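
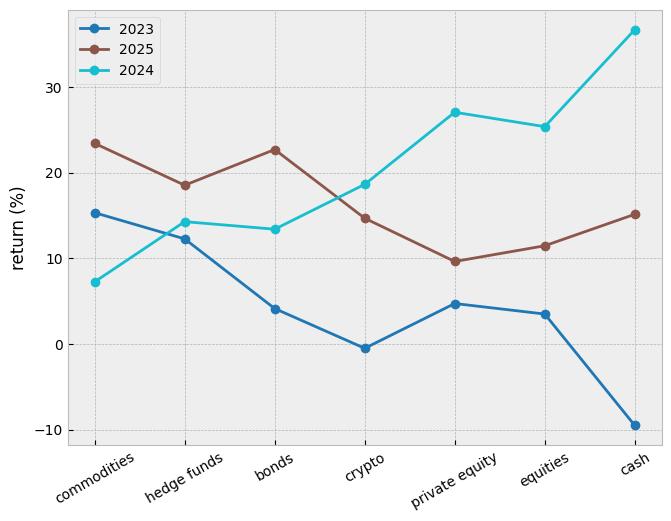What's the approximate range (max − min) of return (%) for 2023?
Max commodities ≈ 15, min cash ≈ -10; range ≈ 25.

≈ 25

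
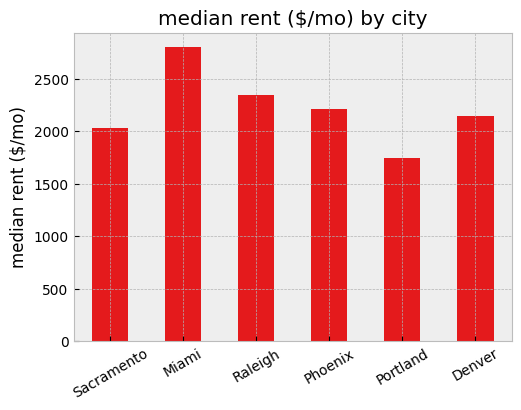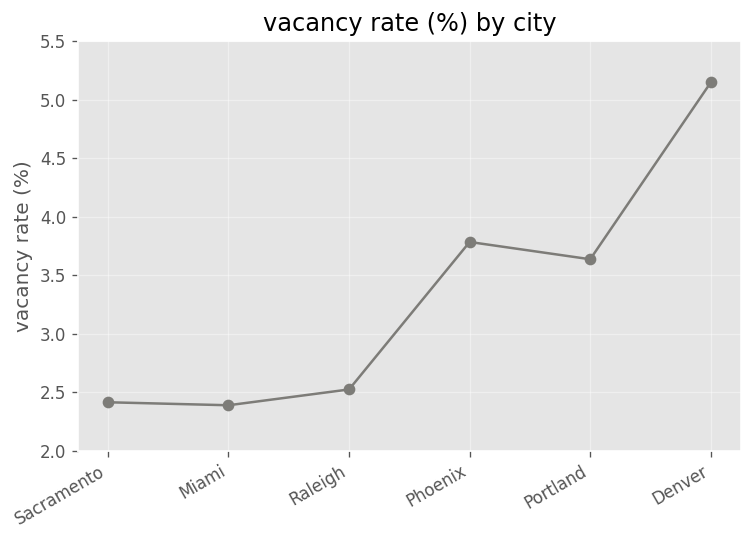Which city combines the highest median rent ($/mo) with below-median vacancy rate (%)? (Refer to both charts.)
Miami

Chart 2 median vacancy rate (%) ≈ 3; below-median cities: Sacramento, Miami, Raleigh. Among those, Miami has the highest median rent ($/mo) (≈ 3000).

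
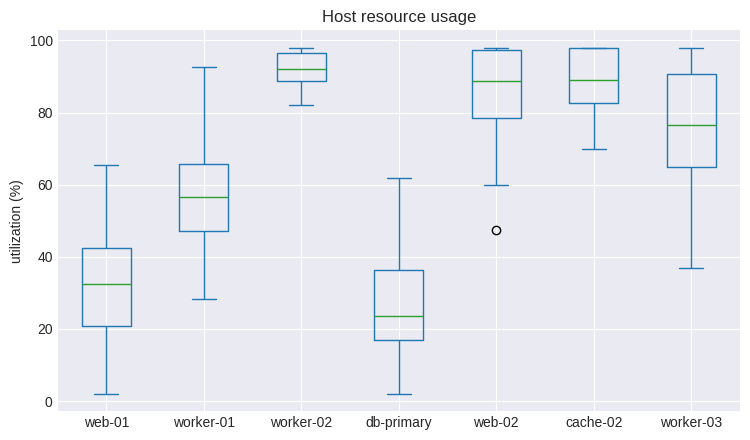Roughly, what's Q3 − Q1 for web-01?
Q3 ≈ 40, Q1 ≈ 20; IQR ≈ 20.

≈ 20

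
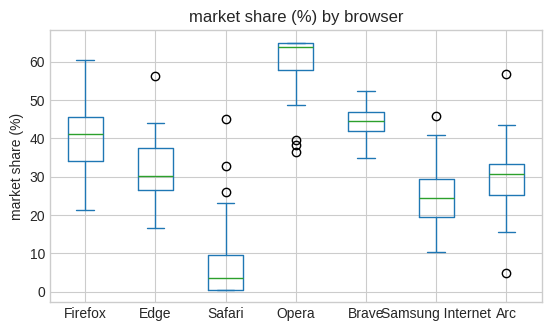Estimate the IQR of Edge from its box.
≈ 10

Q3 ≈ 35, Q1 ≈ 25; IQR ≈ 10.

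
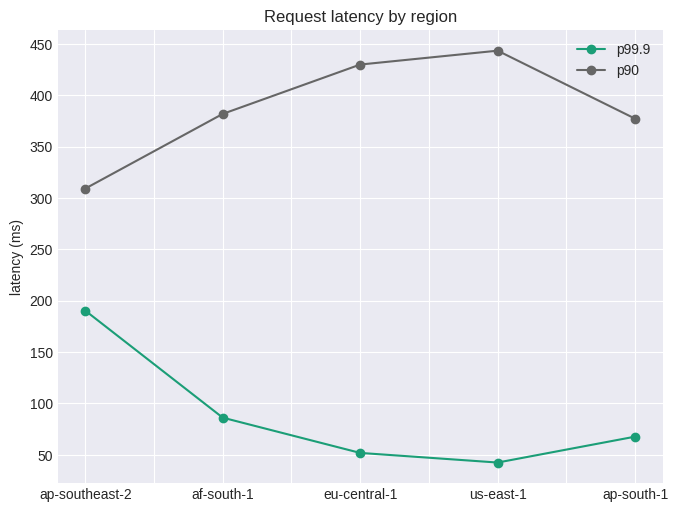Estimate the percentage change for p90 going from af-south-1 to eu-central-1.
≈ +12.5%

af-south-1 ≈ 400, eu-central-1 ≈ 450; (450 − 400) / 400 ≈ +12.5%.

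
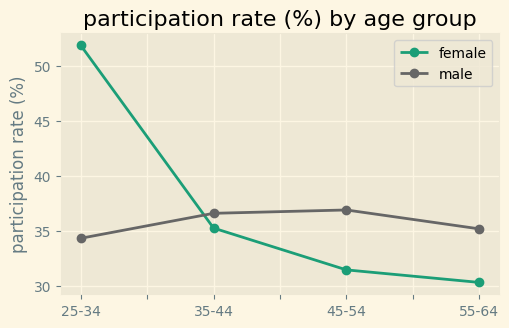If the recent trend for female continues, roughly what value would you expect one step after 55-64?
Last three: 36, 32, 30 → slope ≈ -3/step → next ≈ 27.

≈ 27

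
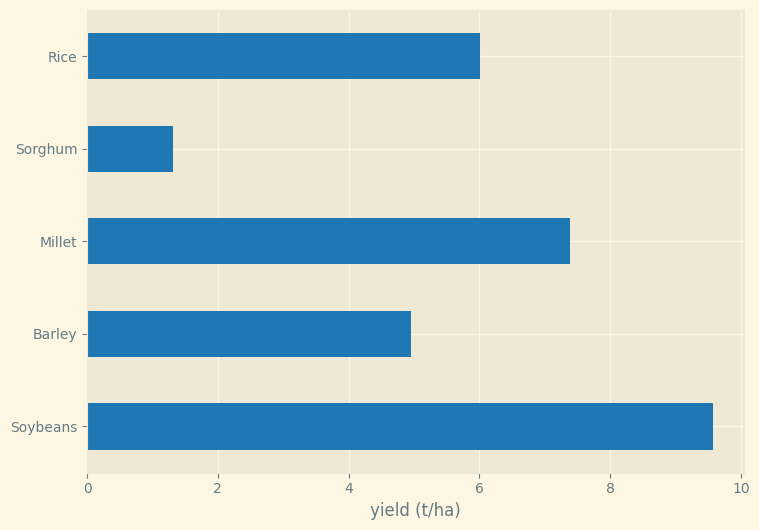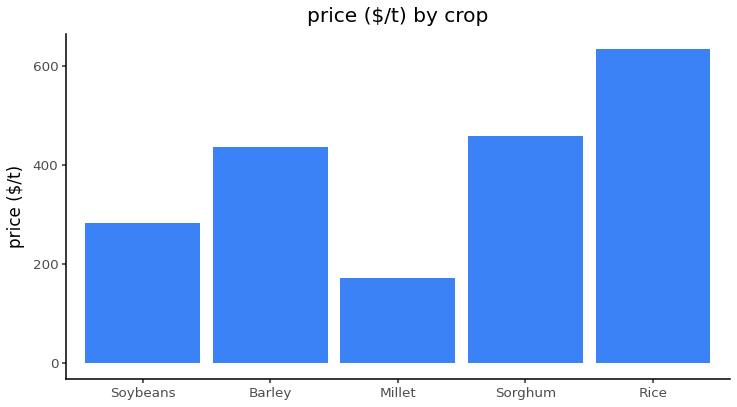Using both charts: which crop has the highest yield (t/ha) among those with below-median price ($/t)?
Soybeans

Chart 2 median price ($/t) ≈ 400; below-median crops: Soybeans, Millet. Among those, Soybeans has the highest yield (t/ha) (≈ 10).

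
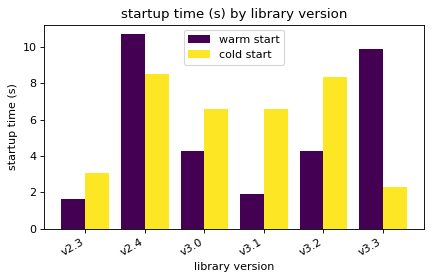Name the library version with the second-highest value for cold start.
Top 3 for cold start: v2.4 ≈ 9, v3.2 ≈ 8, v3.0 ≈ 7.

v3.2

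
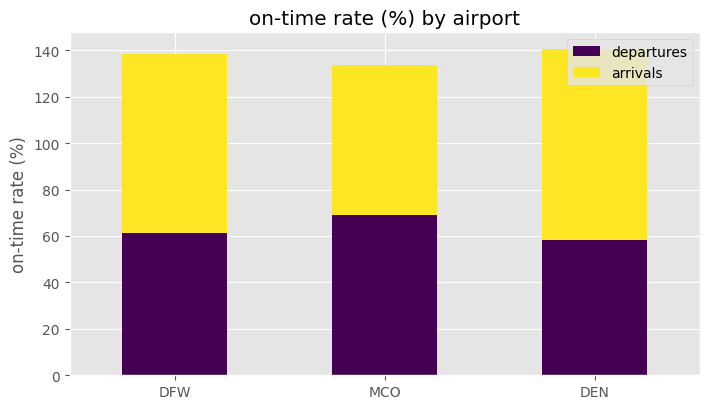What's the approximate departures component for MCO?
departures top ≈ 60, bottom ≈ 0; segment ≈ 60.

≈ 60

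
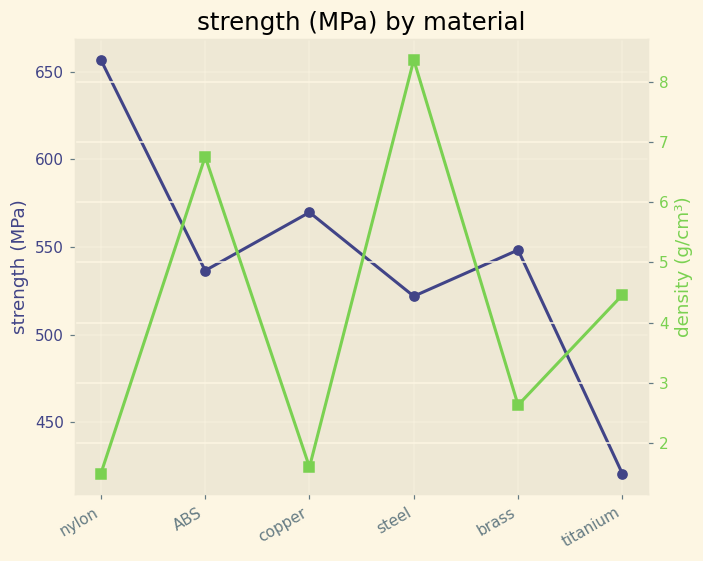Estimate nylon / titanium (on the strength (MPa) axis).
nylon ≈ 660, titanium ≈ 420; 660/420 ≈ 1.57.

≈ 1.57×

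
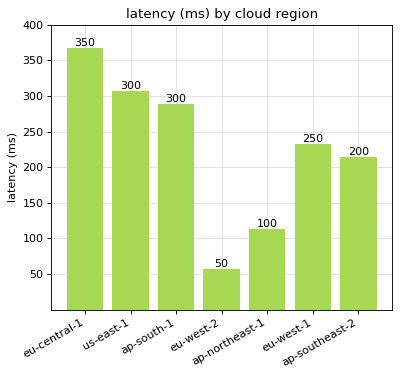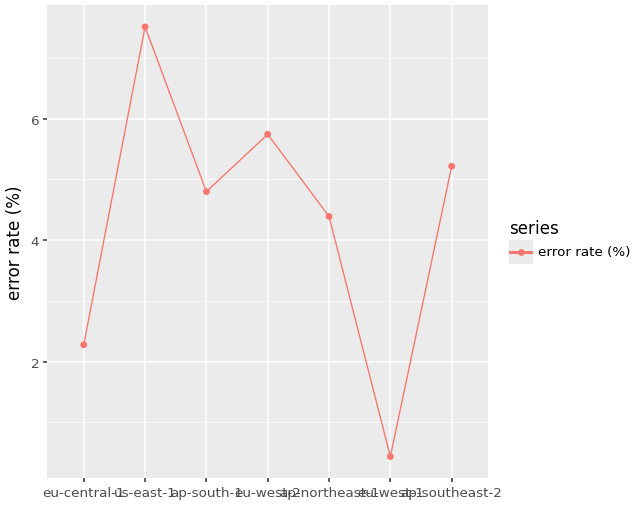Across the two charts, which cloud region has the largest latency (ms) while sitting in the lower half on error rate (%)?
Chart 2 median error rate (%) ≈ 5; below-median cloud regions: eu-central-1, ap-northeast-1, eu-west-1. Among those, eu-central-1 has the highest latency (ms) (≈ 350).

eu-central-1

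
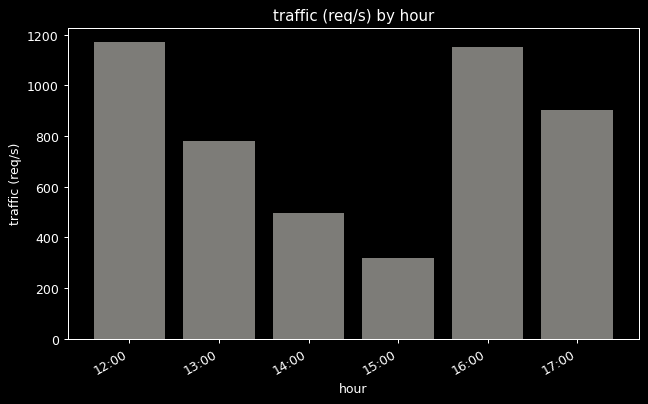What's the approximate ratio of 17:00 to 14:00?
17:00 ≈ 900, 14:00 ≈ 500; 900/500 ≈ 1.8.

≈ 1.8×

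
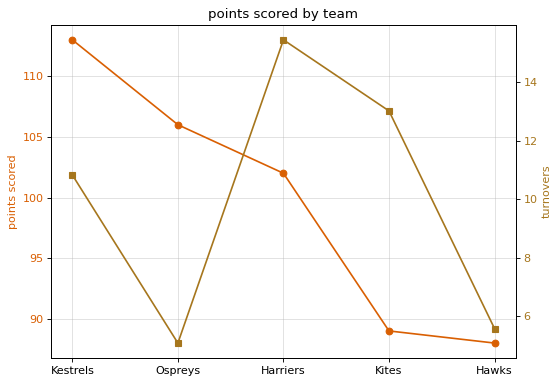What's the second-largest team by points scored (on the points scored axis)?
Ospreys

Top 3 (on the points scored axis): Kestrels ≈ 115, Ospreys ≈ 105, Harriers ≈ 100.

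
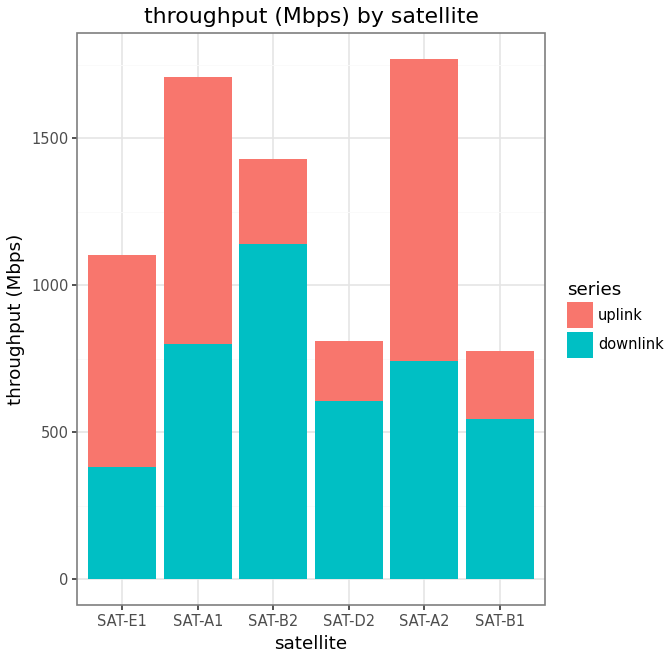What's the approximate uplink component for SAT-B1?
uplink top ≈ 800, bottom ≈ 600; segment ≈ 200.

≈ 200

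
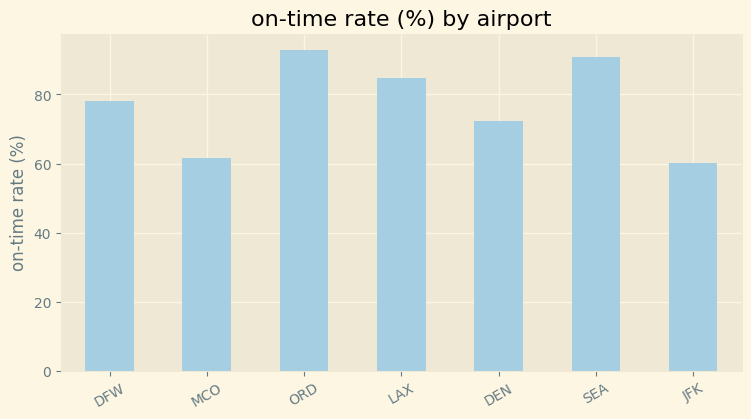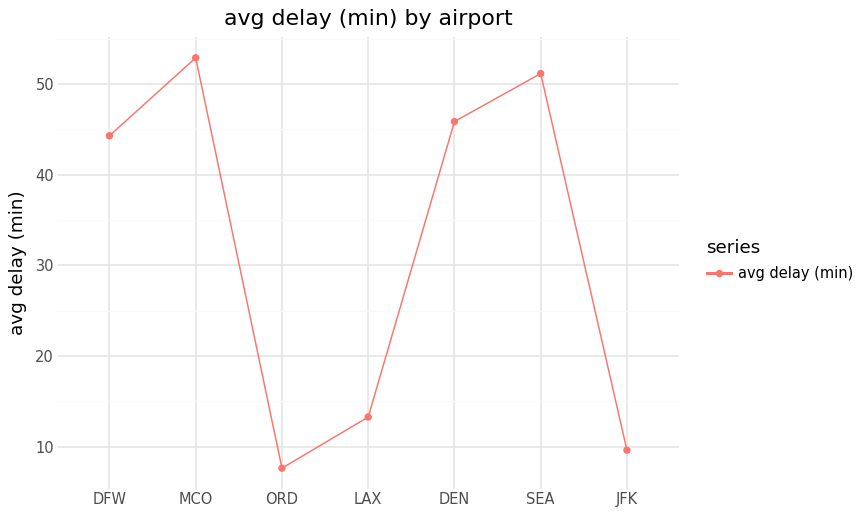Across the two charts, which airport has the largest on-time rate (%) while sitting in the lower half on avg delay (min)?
Chart 2 median avg delay (min) ≈ 45; below-median airports: ORD, LAX, JFK. Among those, ORD has the highest on-time rate (%) (≈ 90).

ORD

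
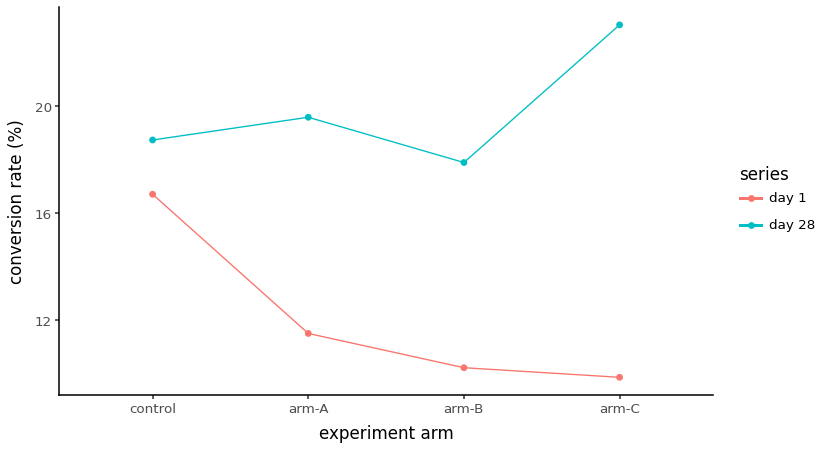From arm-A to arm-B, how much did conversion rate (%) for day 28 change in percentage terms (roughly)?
arm-A ≈ 20, arm-B ≈ 18; (18 − 20) / 20 ≈ -10%.

≈ -10%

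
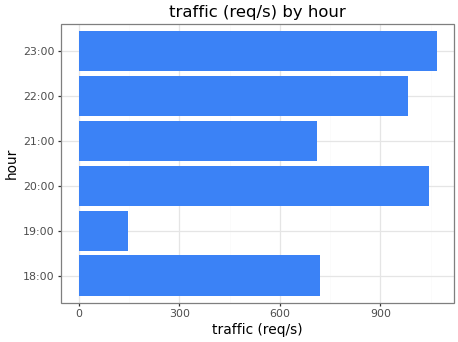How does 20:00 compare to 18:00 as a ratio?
≈ 1.43×

20:00 ≈ 1000, 18:00 ≈ 700; 1000/700 ≈ 1.43.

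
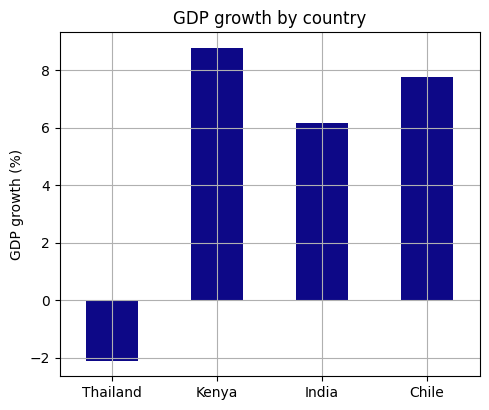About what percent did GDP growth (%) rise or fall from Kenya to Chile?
≈ -11.1%

Kenya ≈ 9, Chile ≈ 8; (8 − 9) / 9 ≈ -11.1%.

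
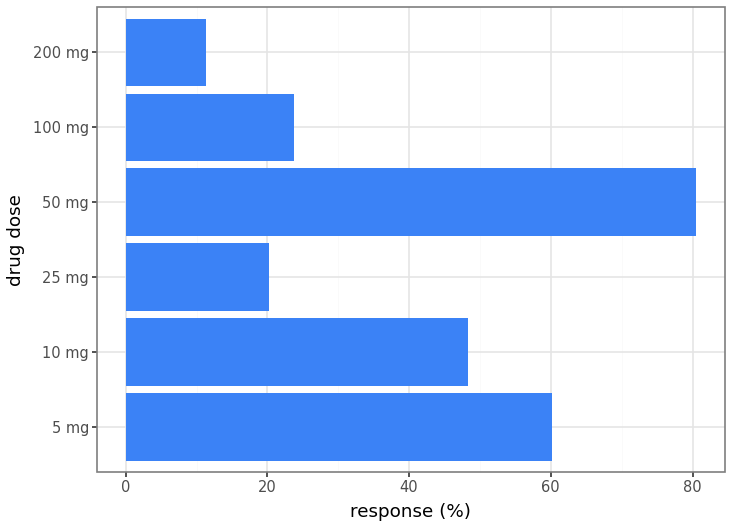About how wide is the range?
Max 50 mg ≈ 80, min 200 mg ≈ 10; range ≈ 70.

≈ 70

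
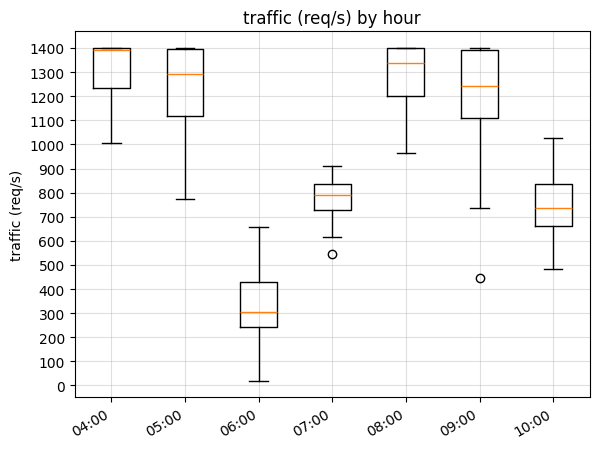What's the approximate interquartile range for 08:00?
≈ 200

Q3 ≈ 1400, Q1 ≈ 1200; IQR ≈ 200.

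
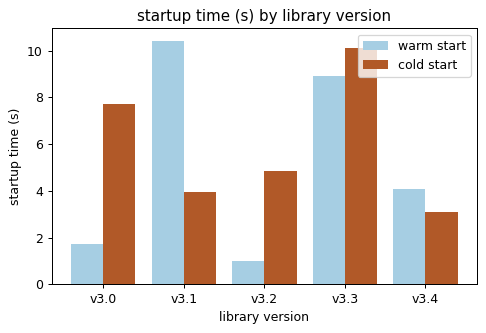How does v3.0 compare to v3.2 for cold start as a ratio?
v3.0 ≈ 8, v3.2 ≈ 5; 8/5 ≈ 1.6.

≈ 1.6×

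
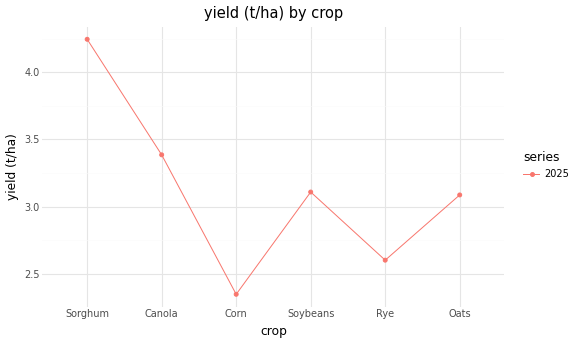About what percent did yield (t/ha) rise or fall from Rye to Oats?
Rye ≈ 2.6, Oats ≈ 3.0; (3.0 − 2.6) / 2.6 ≈ +15.4%.

≈ +15.4%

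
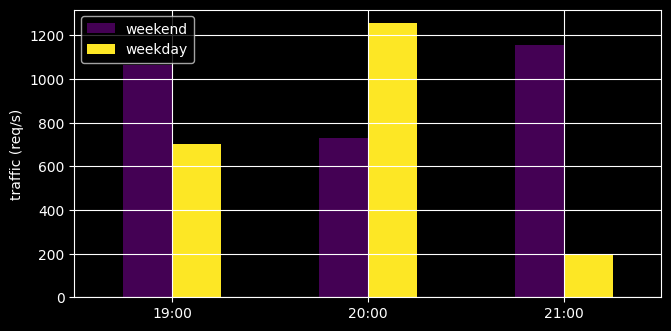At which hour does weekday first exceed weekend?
20:00

19:00: weekday ≈ 800 vs weekend ≈ 1000 (not yet); 20:00: weekday ≈ 1200 vs weekend ≈ 800 (first crossover).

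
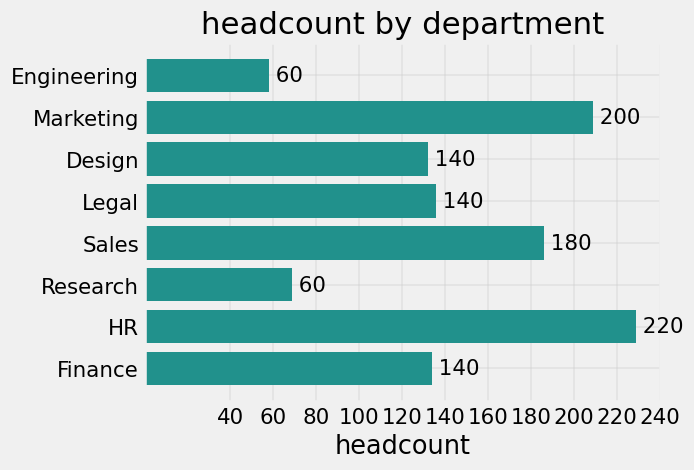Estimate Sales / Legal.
≈ 1.29×

Sales ≈ 180, Legal ≈ 140; 180/140 ≈ 1.29.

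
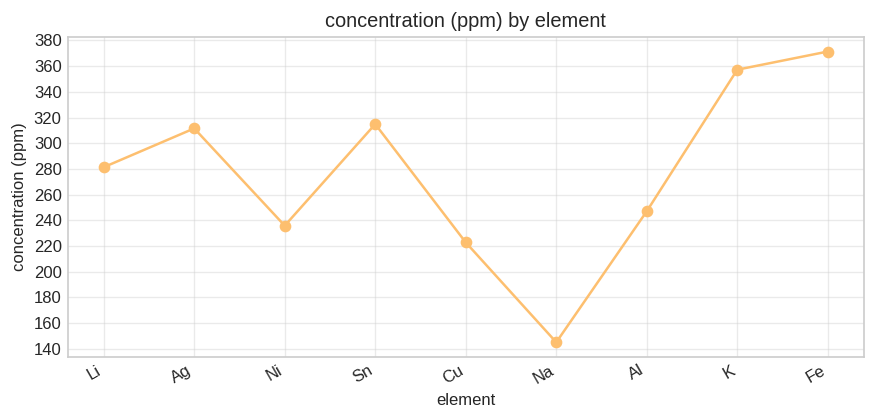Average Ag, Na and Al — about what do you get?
(320 + 140 + 240) / 3 ≈ 233.

≈ 233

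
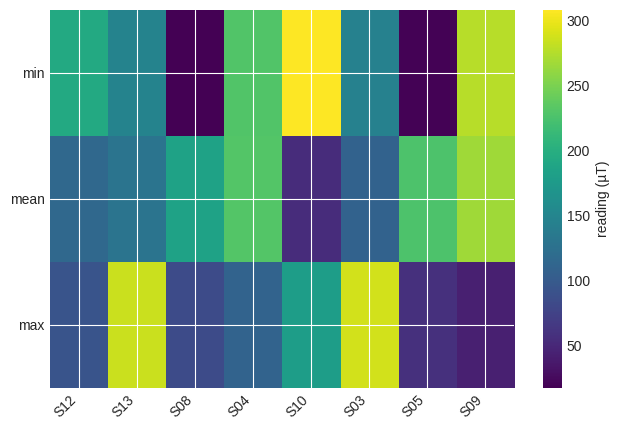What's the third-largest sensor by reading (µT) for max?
Top 4 for max: S03 ≈ 300, S13 ≈ 275, S10 ≈ 175, S04 ≈ 100.

S10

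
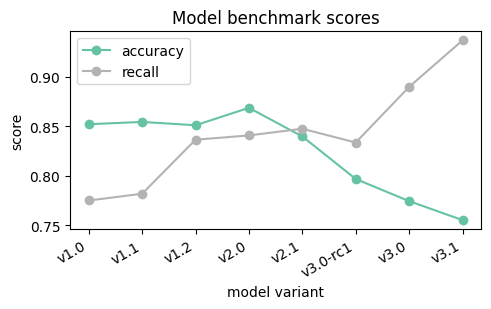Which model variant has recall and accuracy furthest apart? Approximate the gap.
v3.1, ≈ 0.18

v3.1: recall ≈ 0.94, accuracy ≈ 0.76 → gap ≈ 0.18. Next-largest (v3.0) is only ≈ 0.10.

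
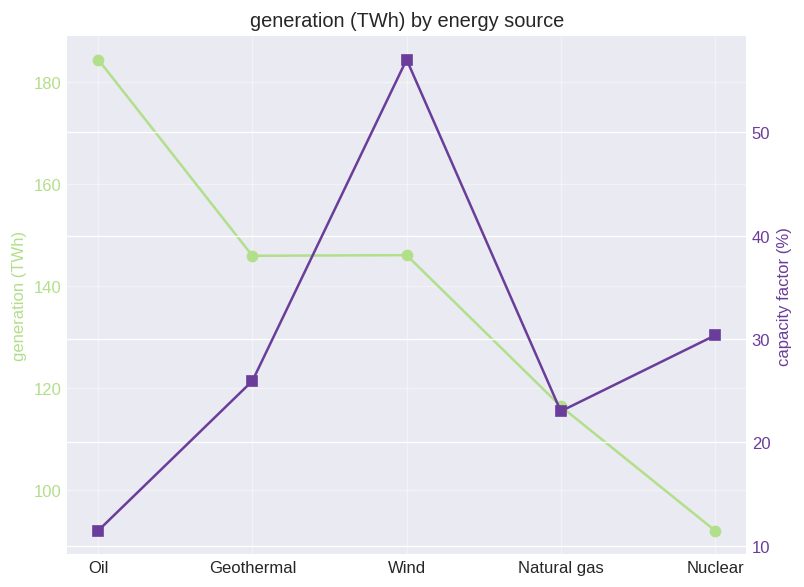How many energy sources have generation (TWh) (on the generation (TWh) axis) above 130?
Above 130: Oil, Geothermal, Wind.

3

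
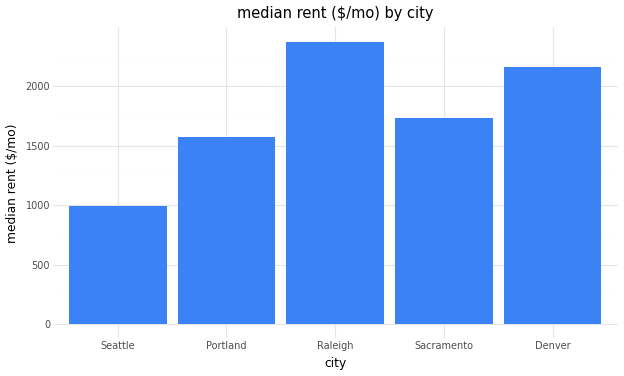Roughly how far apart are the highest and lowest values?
≈ 1400

Max Raleigh ≈ 2400, min Seattle ≈ 1000; range ≈ 1400.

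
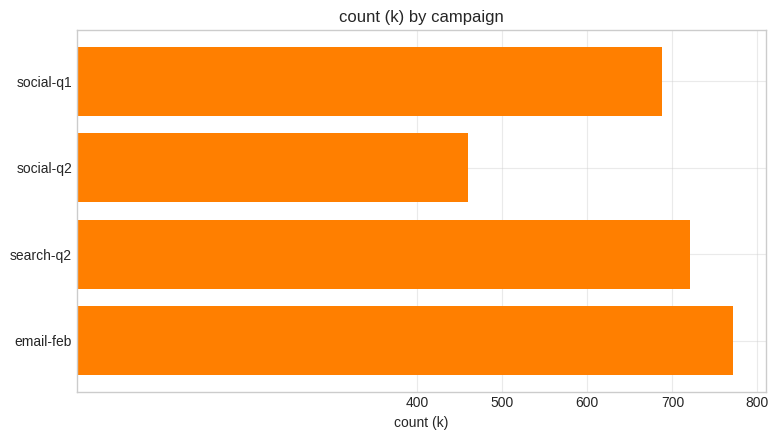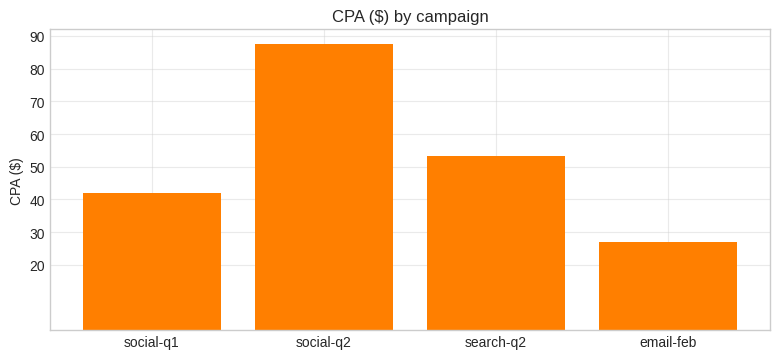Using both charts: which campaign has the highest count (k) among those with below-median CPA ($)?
email-feb

Chart 2 median CPA ($) ≈ 50; below-median campaigns: social-q1, email-feb. Among those, email-feb has the highest count (k) (≈ 800).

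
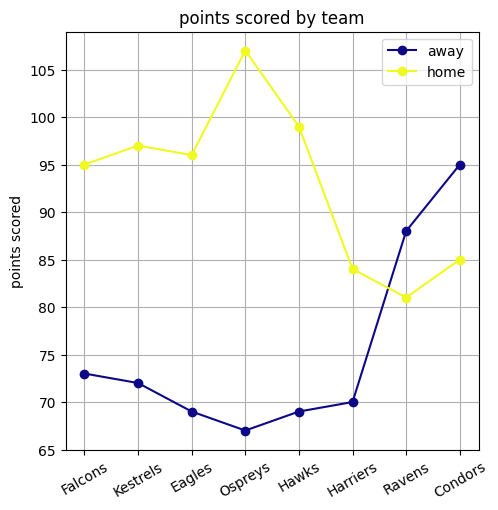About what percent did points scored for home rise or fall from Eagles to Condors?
Eagles ≈ 95, Condors ≈ 85; (85 − 95) / 95 ≈ -10.5%.

≈ -10.5%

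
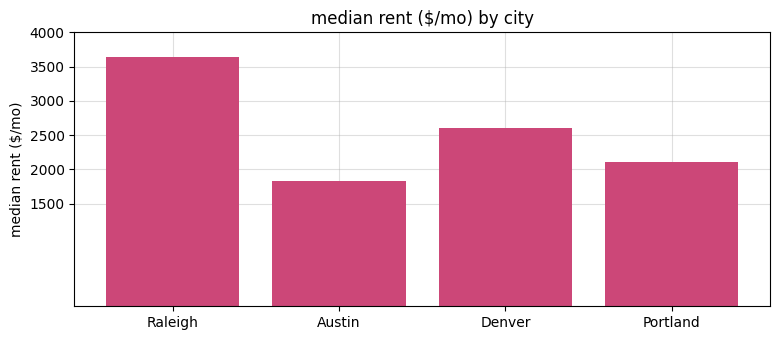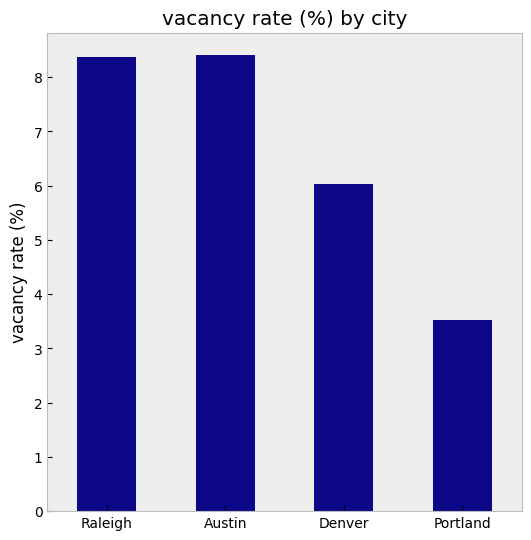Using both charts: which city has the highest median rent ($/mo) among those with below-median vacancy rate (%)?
Denver

Chart 2 median vacancy rate (%) ≈ 7; below-median cities: Denver, Portland. Among those, Denver has the highest median rent ($/mo) (≈ 2500).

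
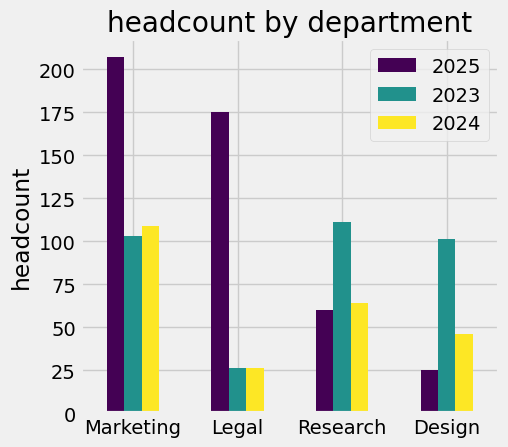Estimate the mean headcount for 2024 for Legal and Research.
(20 + 60) / 2 ≈ 40.

≈ 40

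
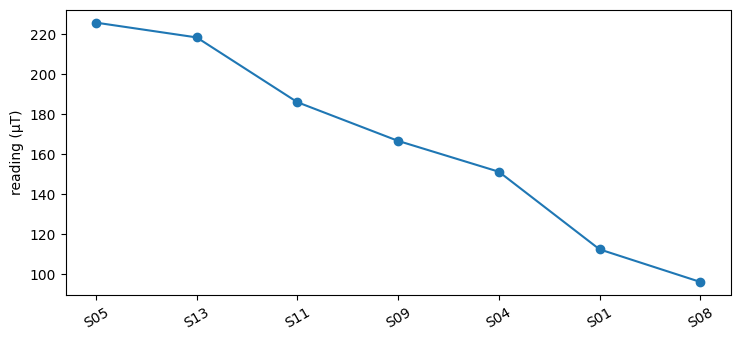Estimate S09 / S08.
≈ 1.6×

S09 ≈ 160, S08 ≈ 100; 160/100 ≈ 1.6.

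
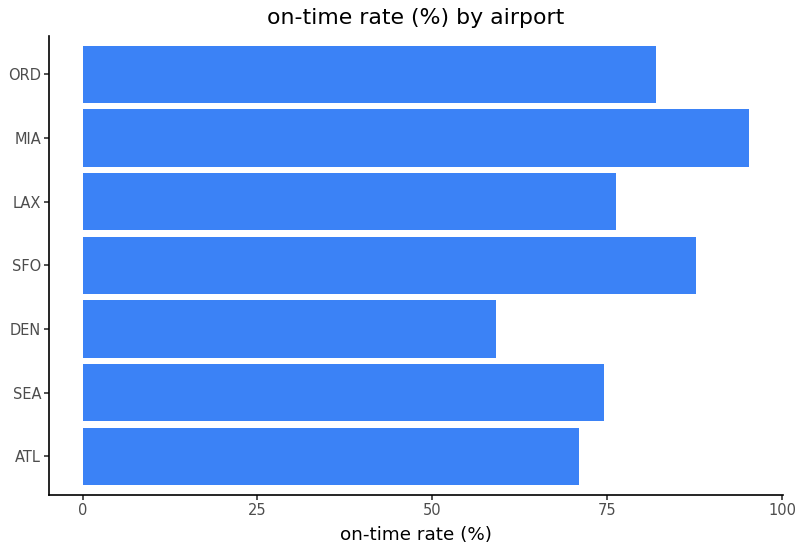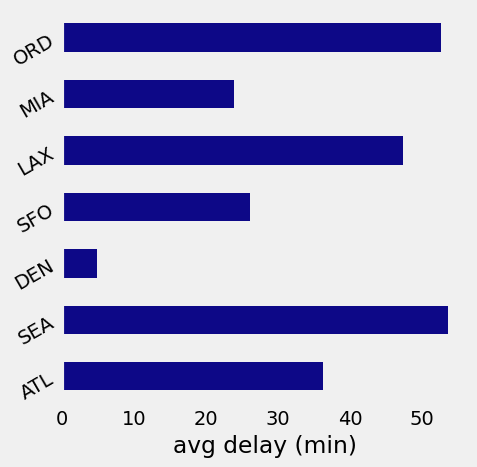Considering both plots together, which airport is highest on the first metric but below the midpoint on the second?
MIA

Chart 2 median avg delay (min) ≈ 35; below-median airports: DEN, SFO, MIA. Among those, MIA has the highest on-time rate (%) (≈ 100).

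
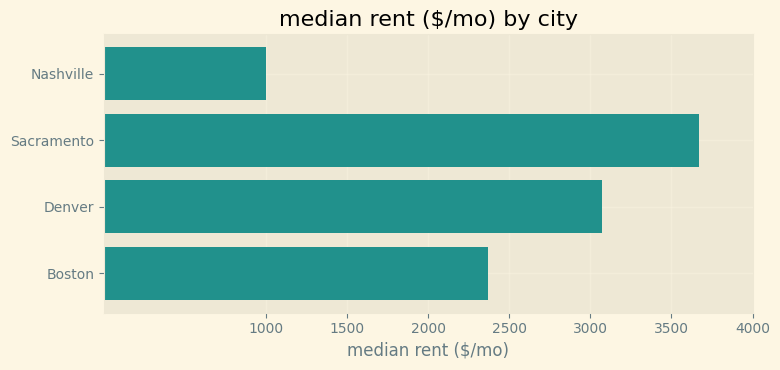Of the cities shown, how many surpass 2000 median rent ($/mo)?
Above 2000: Sacramento, Denver, Boston.

3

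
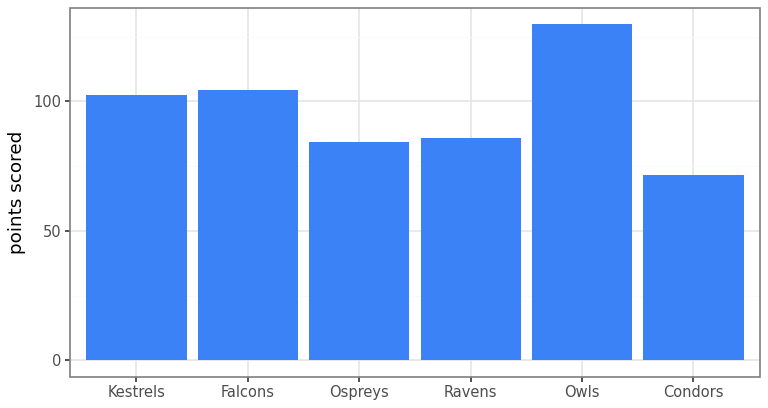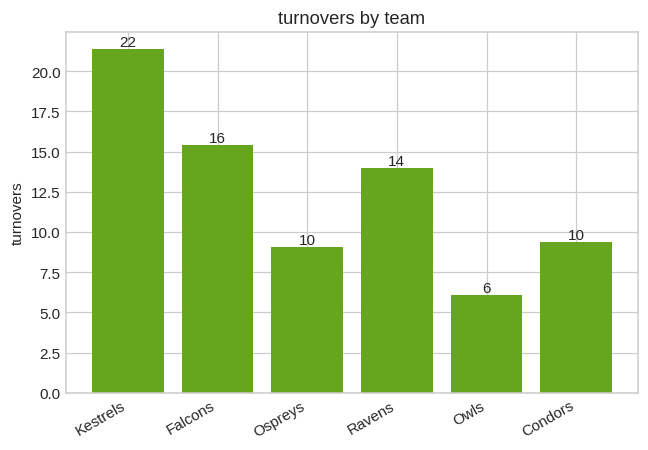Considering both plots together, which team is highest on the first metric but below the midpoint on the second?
Chart 2 median turnovers ≈ 12; below-median teams: Ospreys, Owls, Condors. Among those, Owls has the highest points scored (≈ 120).

Owls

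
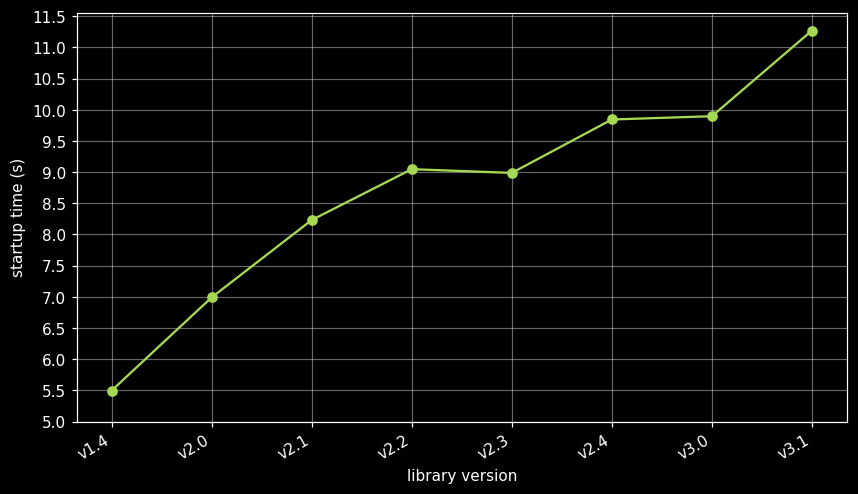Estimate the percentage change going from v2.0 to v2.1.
≈ +14.3%

v2.0 ≈ 7.0, v2.1 ≈ 8.0; (8.0 − 7.0) / 7.0 ≈ +14.3%.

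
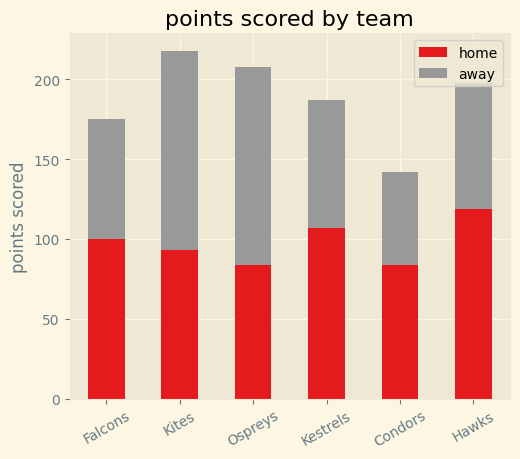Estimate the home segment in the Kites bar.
≈ 100

home top ≈ 100, bottom ≈ 0; segment ≈ 100.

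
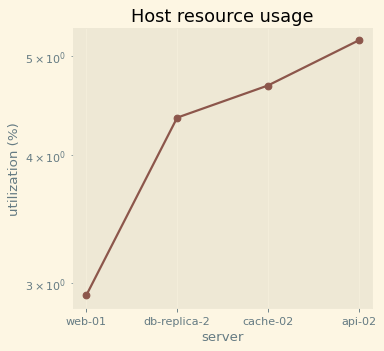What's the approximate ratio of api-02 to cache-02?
≈ 1.13×

api-02 ≈ 5.2, cache-02 ≈ 4.6; 5.2/4.6 ≈ 1.13.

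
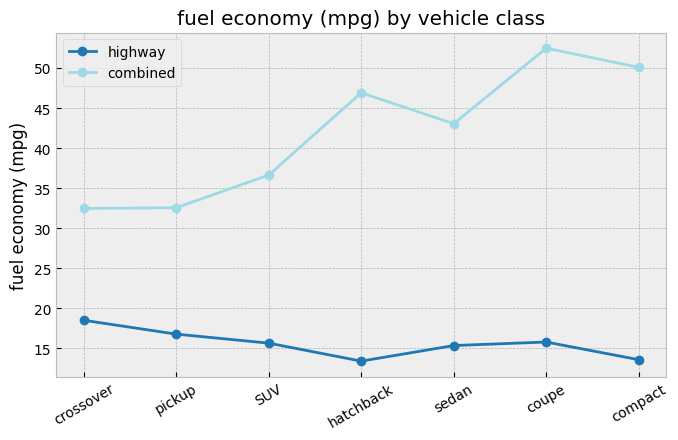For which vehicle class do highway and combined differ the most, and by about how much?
coupe: highway ≈ 15, combined ≈ 55 → gap ≈ 40. Next-largest (compact) is only ≈ 35.

coupe, ≈ 40 mpg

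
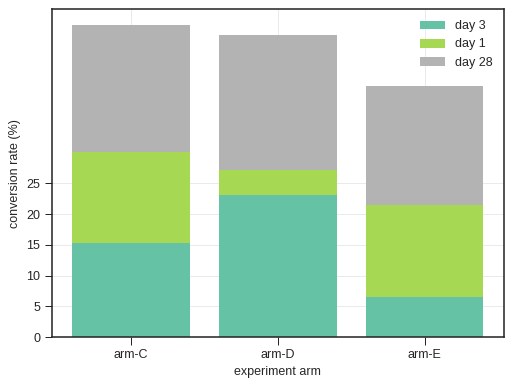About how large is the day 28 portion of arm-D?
≈ 25

day 28 top ≈ 50, bottom ≈ 25; segment ≈ 25.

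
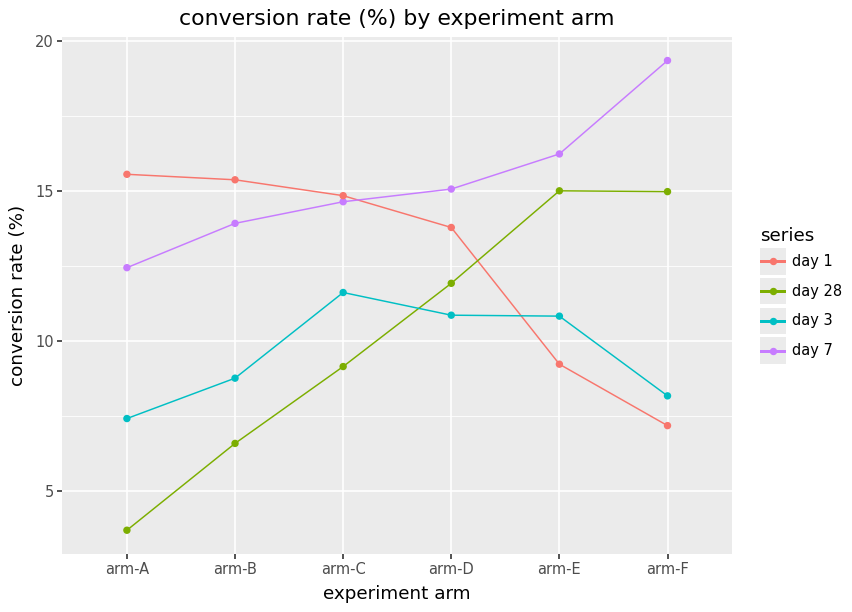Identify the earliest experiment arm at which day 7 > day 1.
arm-C: day 7 ≈ 14 vs day 1 ≈ 14 (not yet); arm-D: day 7 ≈ 16 vs day 1 ≈ 14 (first crossover).

arm-D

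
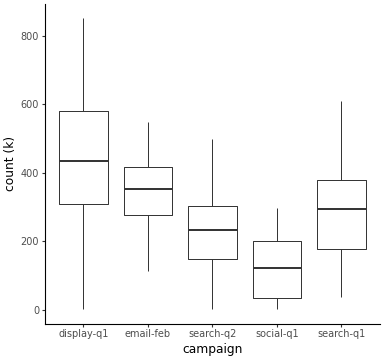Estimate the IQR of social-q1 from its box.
Q3 ≈ 200, Q1 ≈ 40; IQR ≈ 160.

≈ 160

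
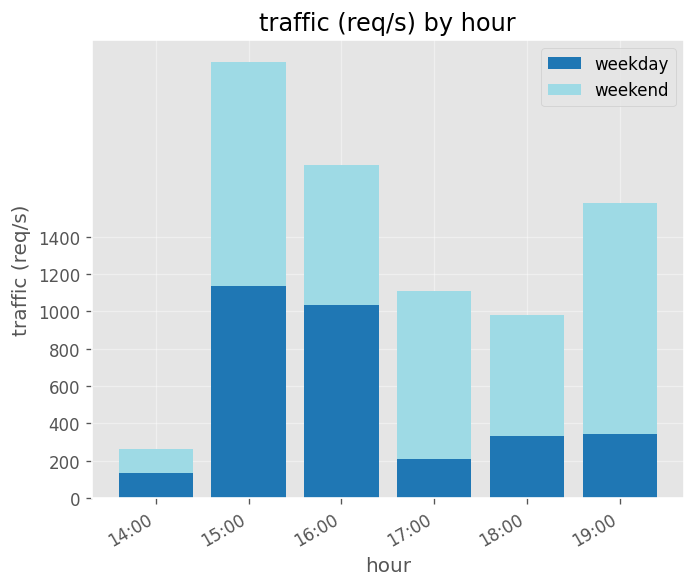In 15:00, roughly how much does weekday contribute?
≈ 1200

weekday top ≈ 1200, bottom ≈ 0; segment ≈ 1200.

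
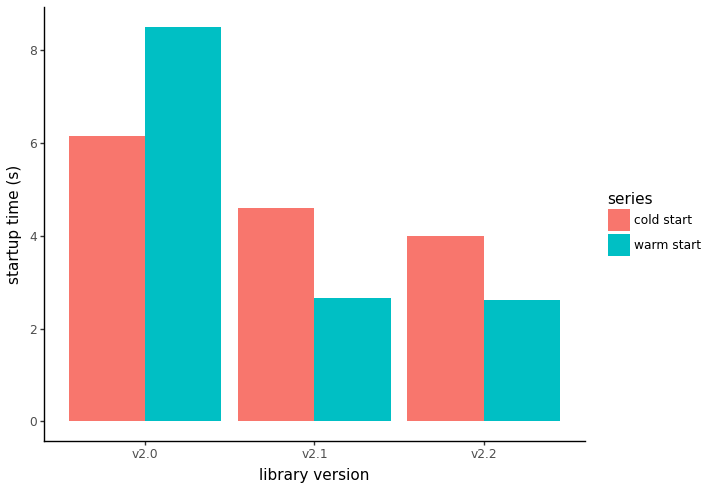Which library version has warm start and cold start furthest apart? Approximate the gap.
v2.0, ≈ 3 s

v2.0: warm start ≈ 9, cold start ≈ 6 → gap ≈ 3. Next-largest (v2.1) is only ≈ 2.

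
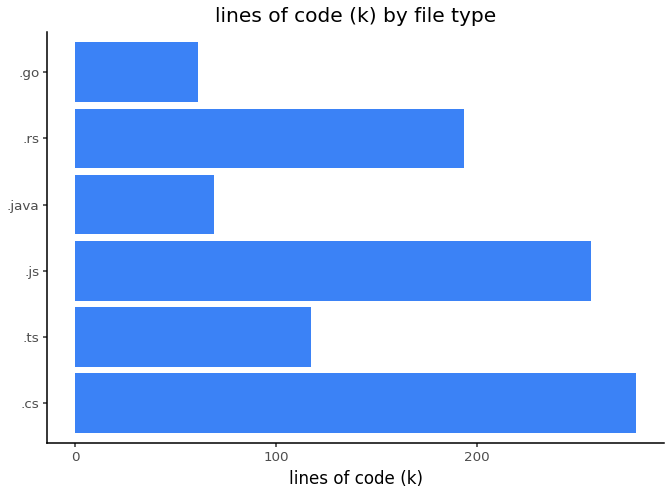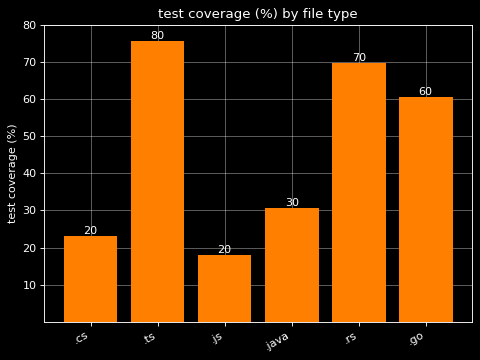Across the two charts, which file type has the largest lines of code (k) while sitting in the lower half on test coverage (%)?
.cs

Chart 2 median test coverage (%) ≈ 50; below-median file types: .cs, .js, .java. Among those, .cs has the highest lines of code (k) (≈ 300).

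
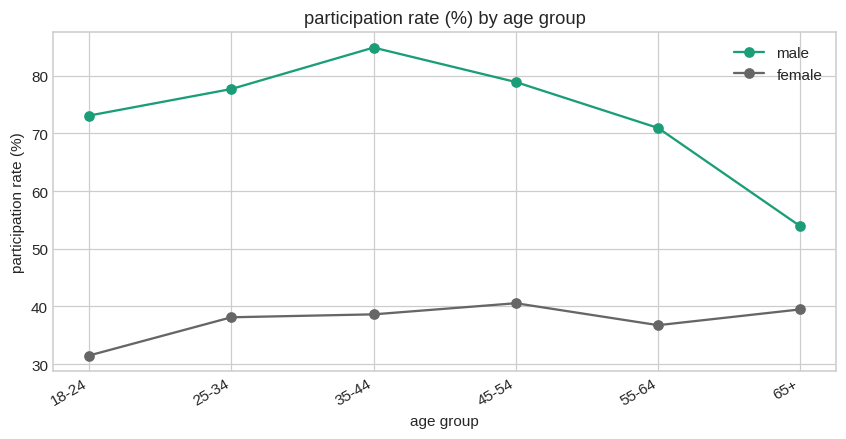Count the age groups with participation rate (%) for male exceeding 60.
Above 60: 18-24, 25-34, 35-44, 45-54, 55-64.

5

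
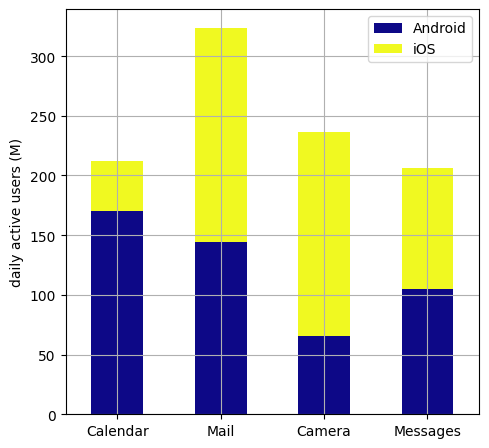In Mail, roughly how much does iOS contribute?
≈ 150

iOS top ≈ 300, bottom ≈ 150; segment ≈ 150.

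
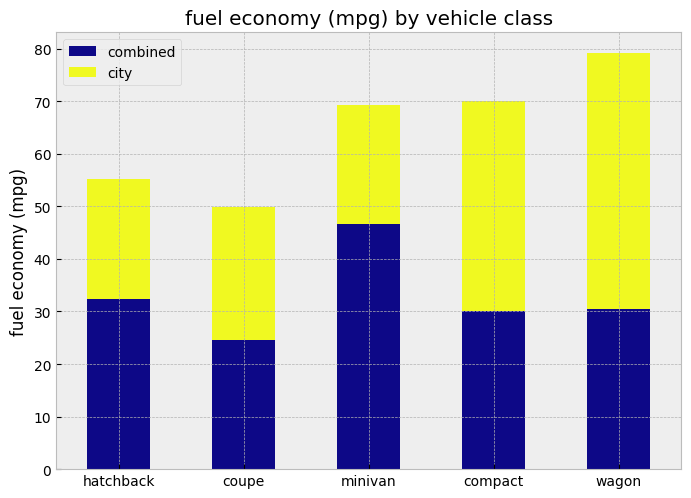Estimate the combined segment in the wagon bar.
combined top ≈ 30, bottom ≈ 0; segment ≈ 30.

≈ 30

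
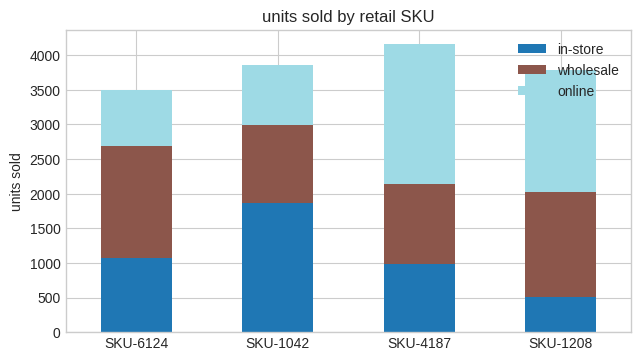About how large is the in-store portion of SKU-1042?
≈ 2000

in-store top ≈ 2000, bottom ≈ 0; segment ≈ 2000.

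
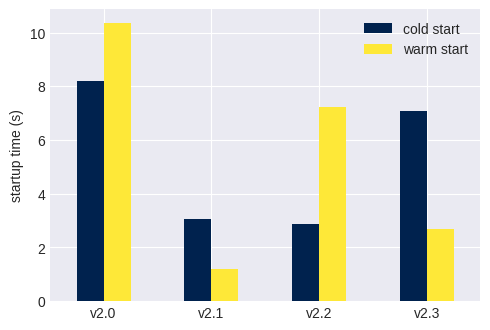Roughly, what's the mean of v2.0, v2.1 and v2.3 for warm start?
≈ 5

(10 + 1 + 3) / 3 ≈ 5.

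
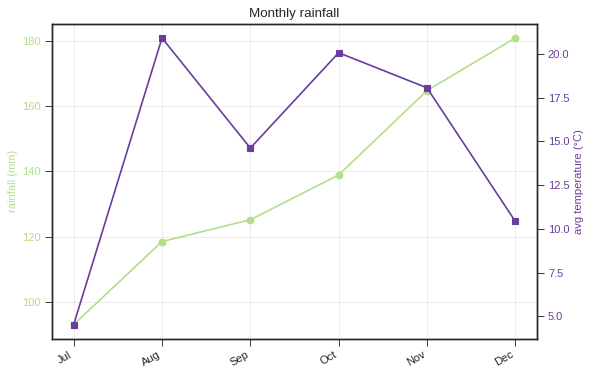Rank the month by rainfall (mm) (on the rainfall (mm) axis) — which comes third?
Oct

Top 4 (on the rainfall (mm) axis): Dec ≈ 180, Nov ≈ 160, Oct ≈ 140, Sep ≈ 130.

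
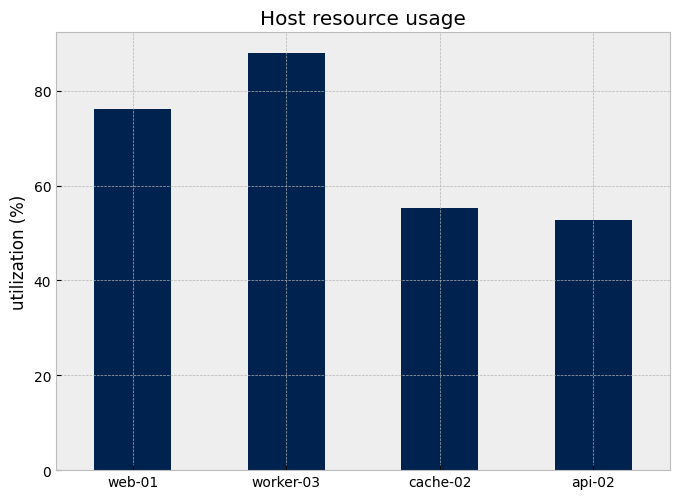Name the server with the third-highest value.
cache-02

Top 4: worker-03 ≈ 90, web-01 ≈ 80, cache-02 ≈ 60, api-02 ≈ 50.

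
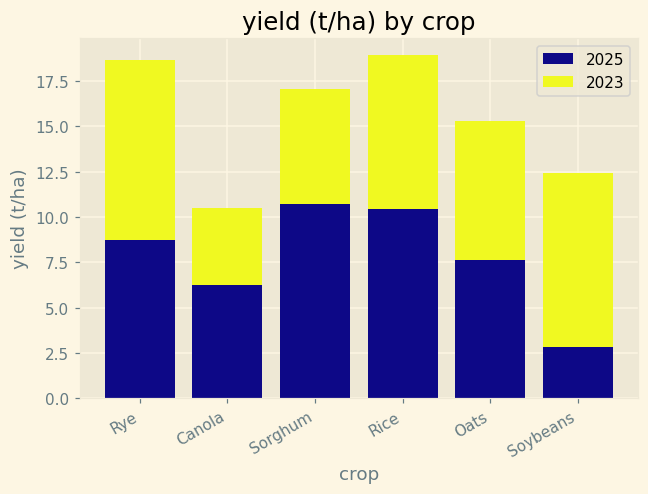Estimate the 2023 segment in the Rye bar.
2023 top ≈ 18, bottom ≈ 8; segment ≈ 10.

≈ 10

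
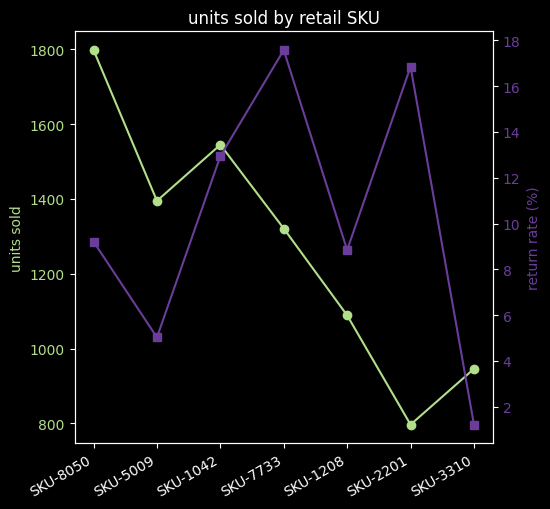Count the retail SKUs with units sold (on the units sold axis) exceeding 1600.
Above 1600: SKU-8050.

1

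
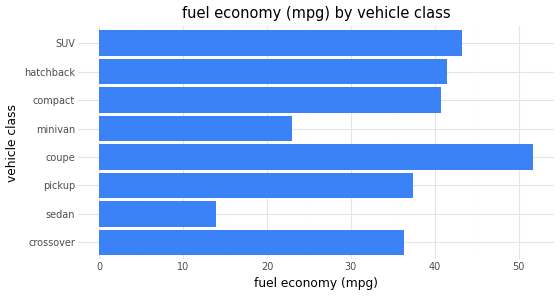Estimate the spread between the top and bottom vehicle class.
Max coupe ≈ 50, min sedan ≈ 15; range ≈ 35.

≈ 35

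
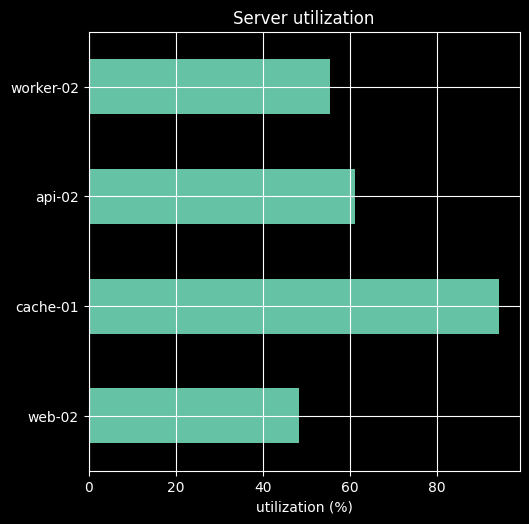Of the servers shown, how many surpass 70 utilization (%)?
Above 70: cache-01.

1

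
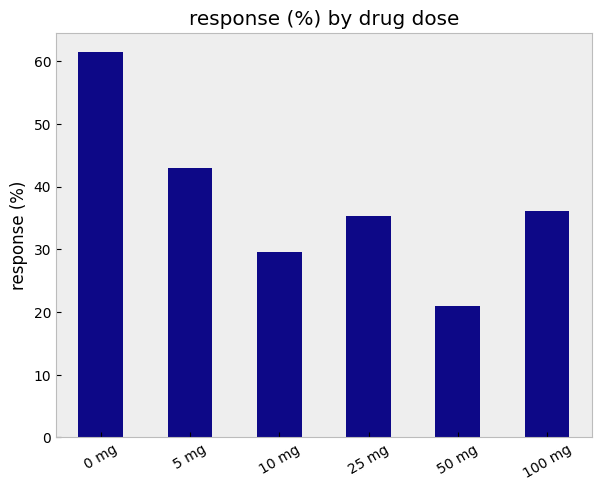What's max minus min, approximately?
Max 0 mg ≈ 60, min 50 mg ≈ 20; range ≈ 40.

≈ 40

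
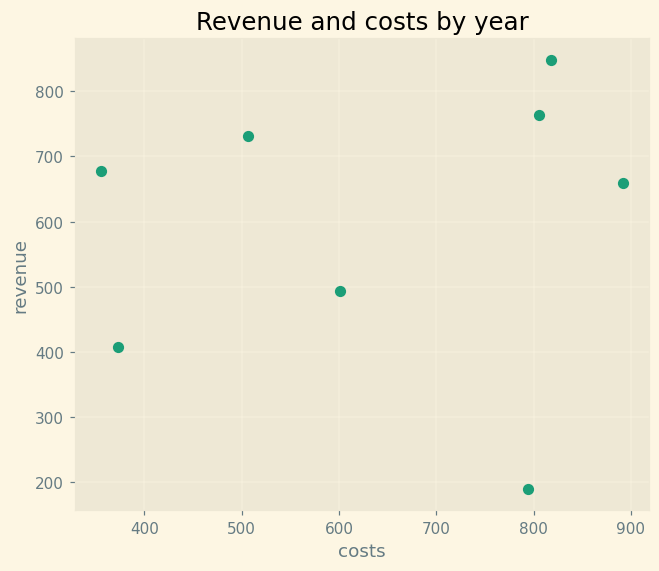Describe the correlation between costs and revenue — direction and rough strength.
no clear correlation

Points are roughly uncorrelated; weak (|r| ≈ 0.1).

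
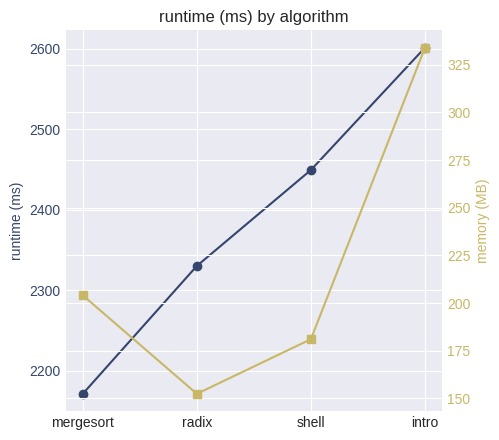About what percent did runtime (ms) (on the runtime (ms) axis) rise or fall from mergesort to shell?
mergesort ≈ 2150, shell ≈ 2450; (2450 − 2150) / 2150 ≈ +14%.

≈ +14%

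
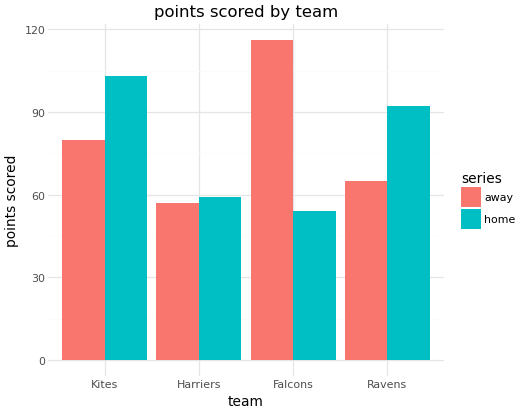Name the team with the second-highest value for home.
Top 3 for home: Kites ≈ 100, Ravens ≈ 90, Harriers ≈ 60.

Ravens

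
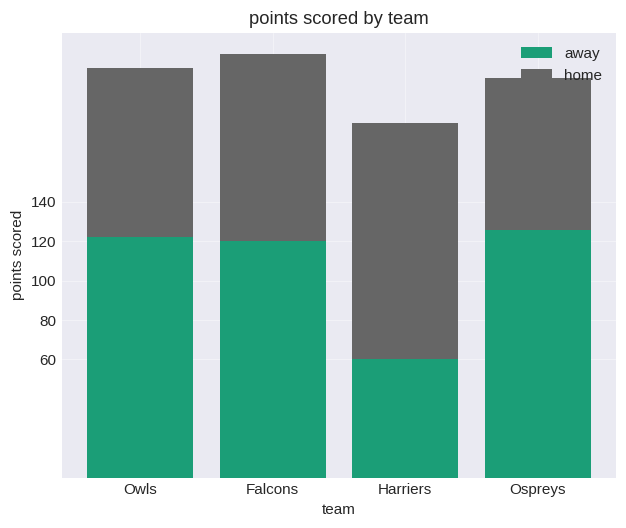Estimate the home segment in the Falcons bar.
≈ 100

home top ≈ 220, bottom ≈ 120; segment ≈ 100.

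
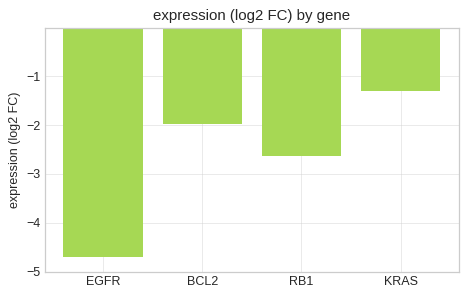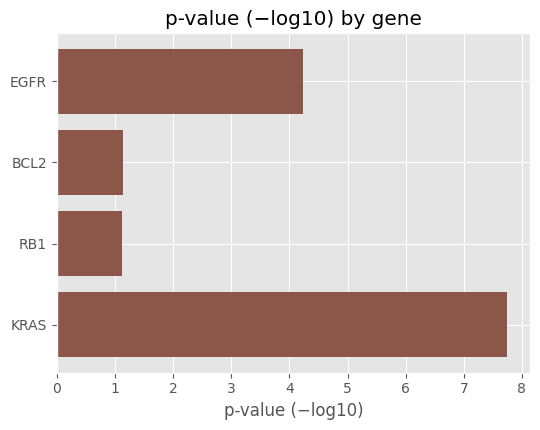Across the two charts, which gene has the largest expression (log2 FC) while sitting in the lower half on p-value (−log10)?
Chart 2 median p-value (−log10) ≈ 3; below-median genes: BCL2, RB1. Among those, BCL2 has the highest expression (log2 FC) (≈ -2).

BCL2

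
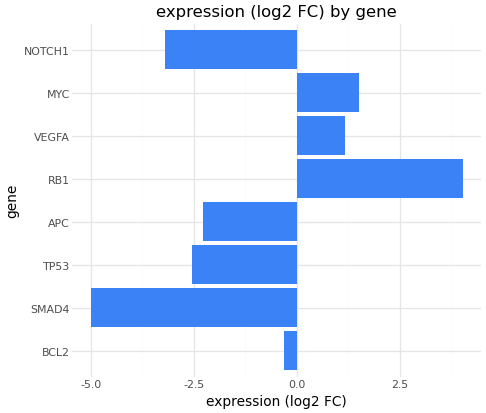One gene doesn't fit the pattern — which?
RB1 ≈ 4; the rest sit between ≈ -5 and ≈ 2.

RB1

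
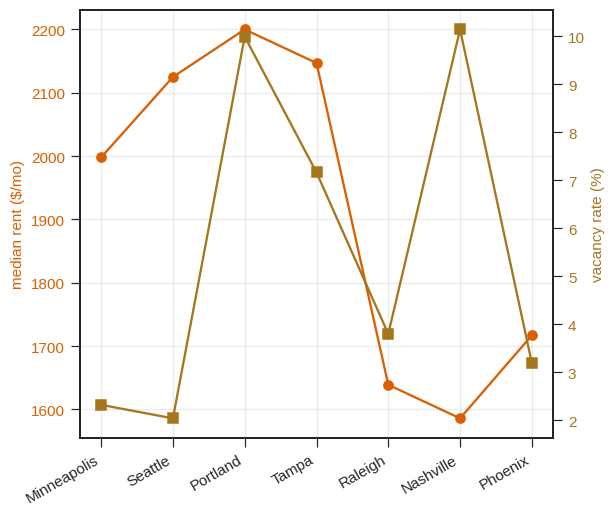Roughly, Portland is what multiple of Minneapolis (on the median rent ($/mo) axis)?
Portland ≈ 2200, Minneapolis ≈ 2000; 2200/2000 ≈ 1.1.

≈ 1.1×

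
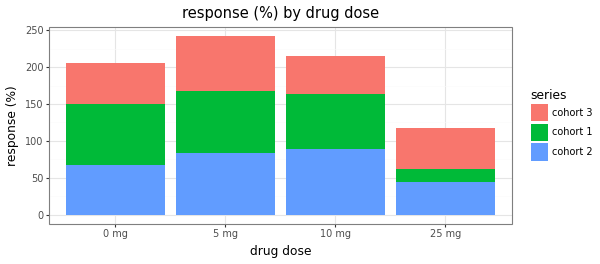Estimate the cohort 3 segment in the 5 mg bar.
≈ 75

cohort 3 top ≈ 250, bottom ≈ 175; segment ≈ 75.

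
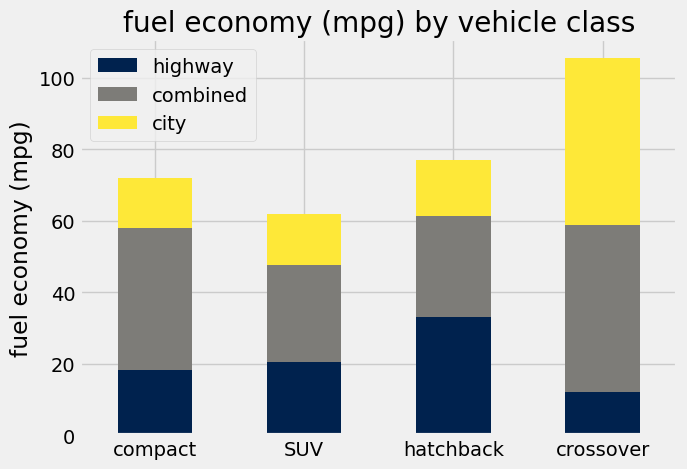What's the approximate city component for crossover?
≈ 50

city top ≈ 110, bottom ≈ 60; segment ≈ 50.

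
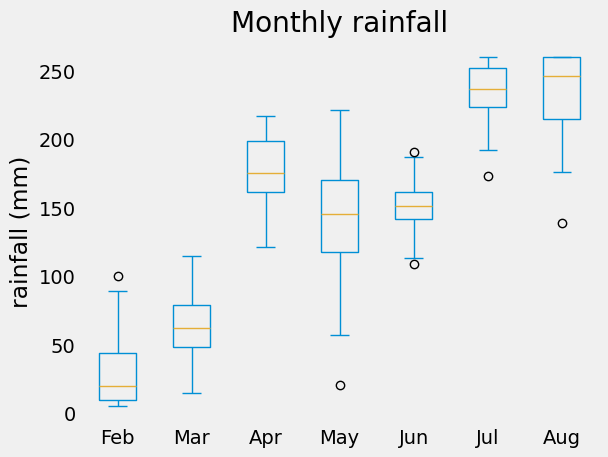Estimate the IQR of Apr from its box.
Q3 ≈ 200, Q1 ≈ 160; IQR ≈ 40.

≈ 40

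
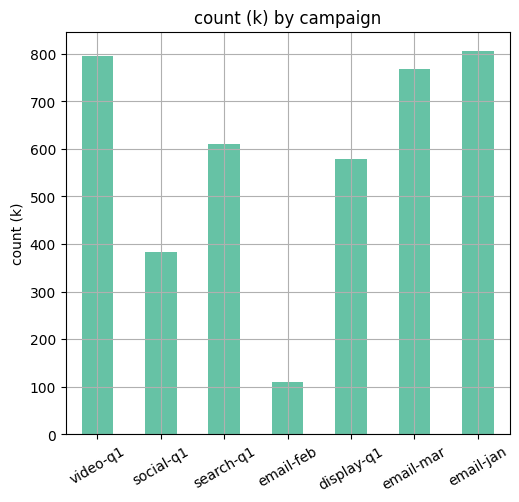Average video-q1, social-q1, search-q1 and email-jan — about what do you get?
≈ 650

(800 + 400 + 600 + 800) / 4 ≈ 650.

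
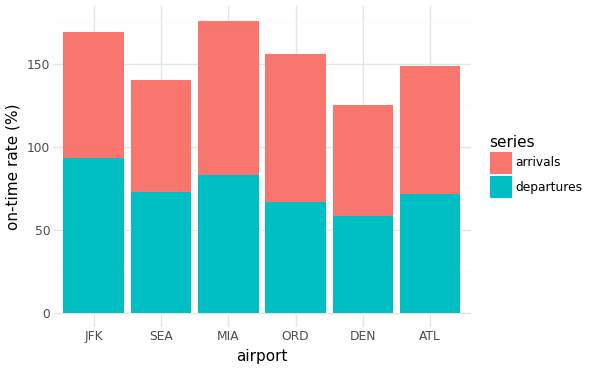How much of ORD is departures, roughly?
departures top ≈ 60, bottom ≈ 0; segment ≈ 60.

≈ 60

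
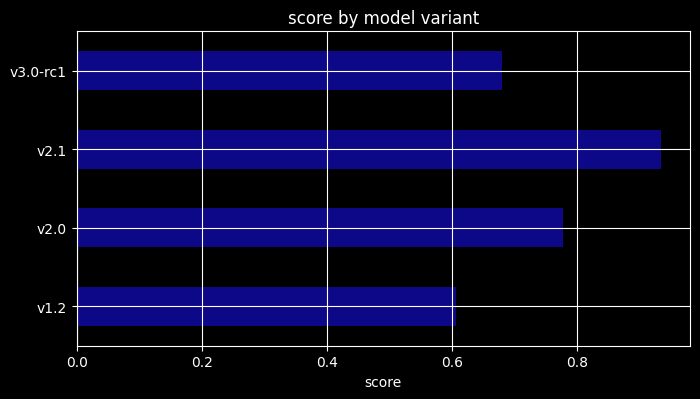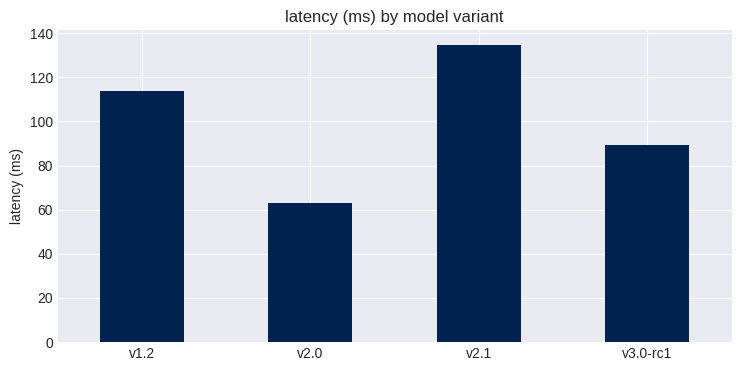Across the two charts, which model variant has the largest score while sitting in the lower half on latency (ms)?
v2.0

Chart 2 median latency (ms) ≈ 100; below-median model variants: v2.0, v3.0-rc1. Among those, v2.0 has the highest score (≈ 0.8).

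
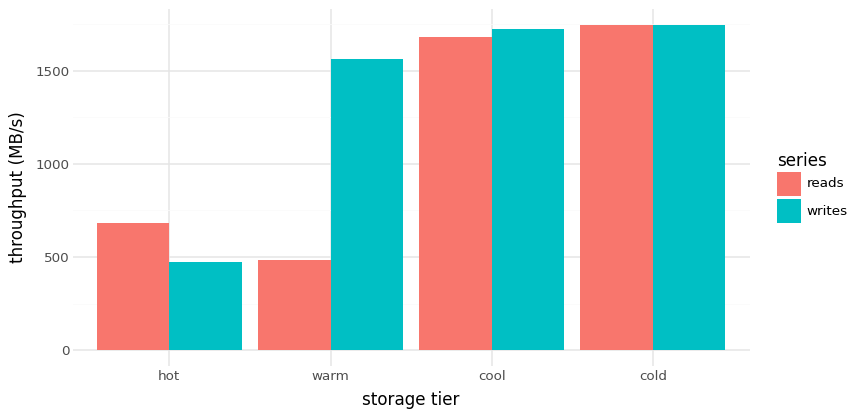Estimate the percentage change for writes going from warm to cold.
warm ≈ 1600, cold ≈ 1800; (1800 − 1600) / 1600 ≈ +12.5%.

≈ +12.5%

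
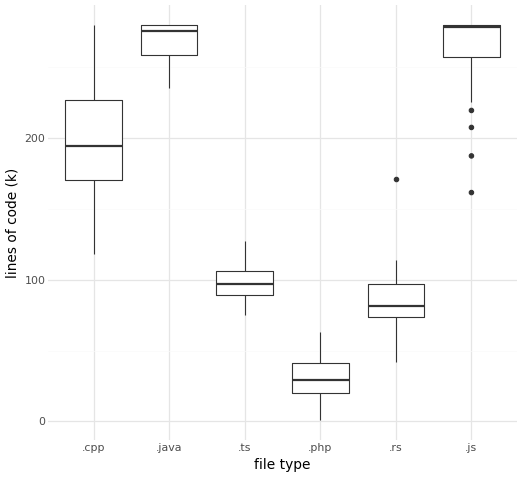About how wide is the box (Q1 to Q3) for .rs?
≈ 25

Q3 ≈ 100, Q1 ≈ 75; IQR ≈ 25.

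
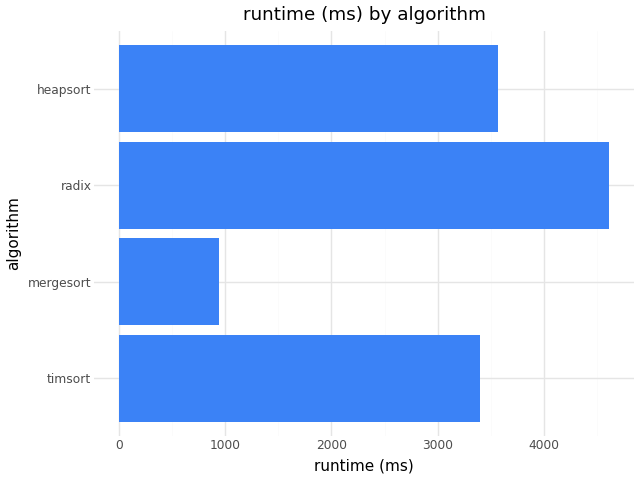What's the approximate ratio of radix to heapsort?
radix ≈ 4500, heapsort ≈ 3500; 4500/3500 ≈ 1.29.

≈ 1.29×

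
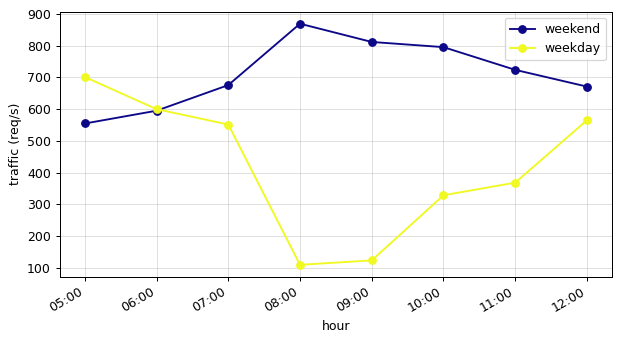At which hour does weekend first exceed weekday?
07:00

06:00: weekend ≈ 600 vs weekday ≈ 600 (not yet); 07:00: weekend ≈ 700 vs weekday ≈ 600 (first crossover).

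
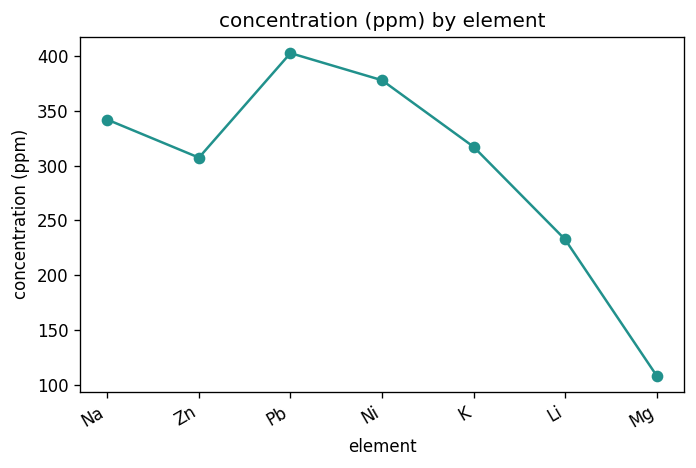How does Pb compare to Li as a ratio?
Pb ≈ 400, Li ≈ 225; 400/225 ≈ 1.78.

≈ 1.78×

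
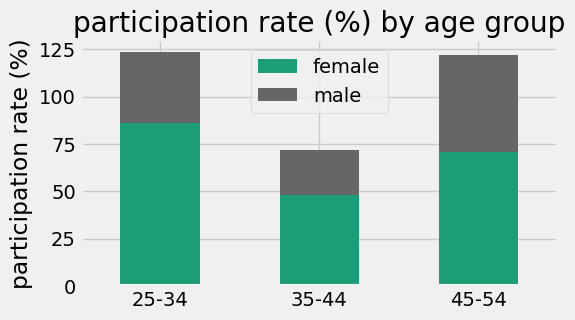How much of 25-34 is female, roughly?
≈ 80

female top ≈ 80, bottom ≈ 0; segment ≈ 80.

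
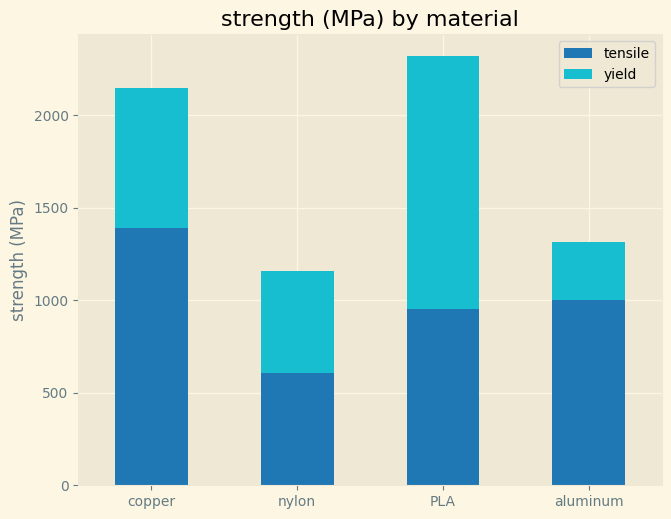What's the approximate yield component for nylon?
yield top ≈ 1200, bottom ≈ 600; segment ≈ 600.

≈ 600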